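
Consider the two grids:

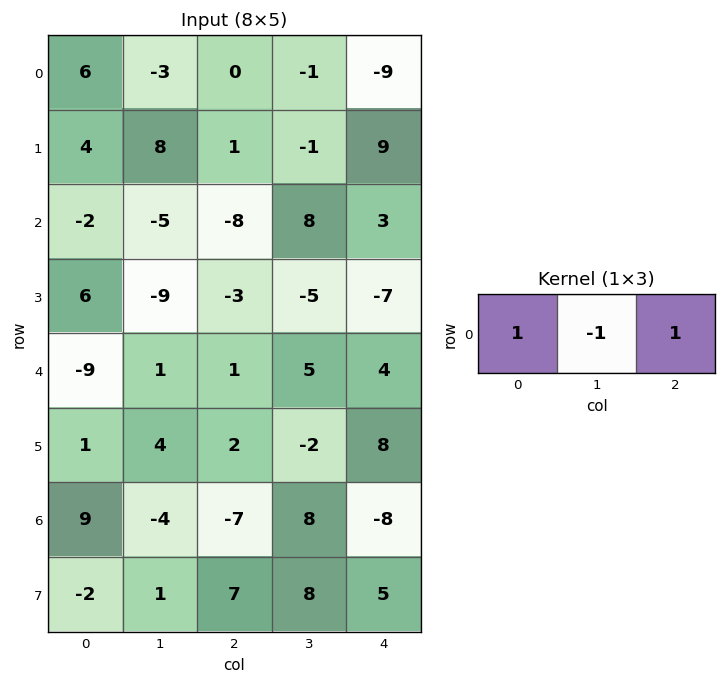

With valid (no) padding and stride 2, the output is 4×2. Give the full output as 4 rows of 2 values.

9 -8
-5 -13
-9 0
6 -23

Output[0,0]: The receptive field on the input at this output position is [6 -3 0]. Elementwise product with the kernel and sum: 6·1 + -3·-1 + 0·1.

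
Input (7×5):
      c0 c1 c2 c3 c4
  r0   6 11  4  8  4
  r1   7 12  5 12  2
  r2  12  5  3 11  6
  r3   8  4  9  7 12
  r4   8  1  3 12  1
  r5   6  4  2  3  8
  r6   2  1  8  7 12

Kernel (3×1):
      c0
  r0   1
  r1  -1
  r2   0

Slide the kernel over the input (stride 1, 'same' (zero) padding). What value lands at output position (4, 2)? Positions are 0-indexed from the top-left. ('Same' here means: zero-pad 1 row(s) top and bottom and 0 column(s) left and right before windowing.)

6

The receptive field on the zero-padded input at this output position is [9 / 3 / 2]. Elementwise product with the kernel and sum: 9·1 + 3·-1.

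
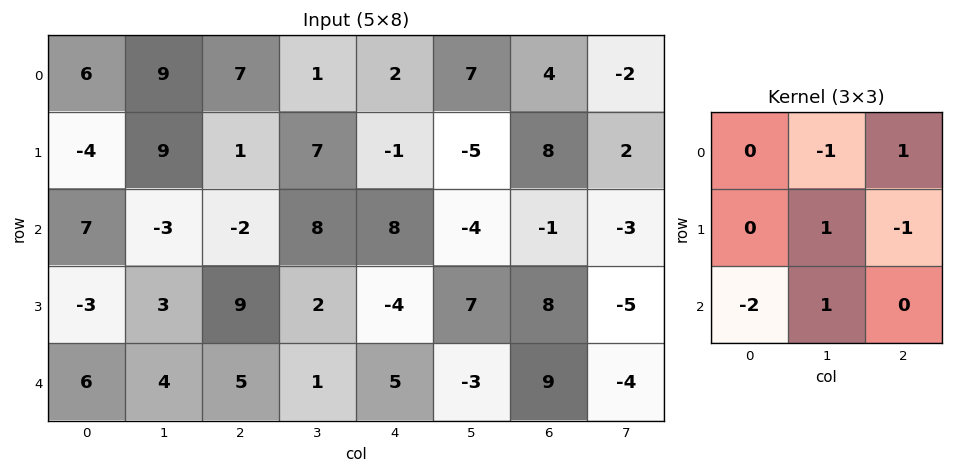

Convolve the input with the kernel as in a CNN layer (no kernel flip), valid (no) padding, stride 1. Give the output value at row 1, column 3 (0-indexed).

The receptive field on the input at this output position is [7 -1 -5 / 8 8 -4 / 2 -4 7]. Elementwise product with the kernel and sum: -1·-1 + -5·1 + 8·1 + -4·-1 + 2·-2 + -4·1.

0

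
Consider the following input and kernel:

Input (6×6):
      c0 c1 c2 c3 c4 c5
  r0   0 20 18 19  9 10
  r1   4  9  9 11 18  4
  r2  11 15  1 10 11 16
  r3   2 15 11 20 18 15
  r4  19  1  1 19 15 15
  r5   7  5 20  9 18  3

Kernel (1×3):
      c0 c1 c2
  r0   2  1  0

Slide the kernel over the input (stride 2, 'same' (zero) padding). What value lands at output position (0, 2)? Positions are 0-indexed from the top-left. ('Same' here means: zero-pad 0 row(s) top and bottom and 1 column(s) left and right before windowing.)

47

The receptive field on the zero-padded input at this output position is [19 9 10]. Elementwise product with the kernel and sum: 19·2 + 9·1.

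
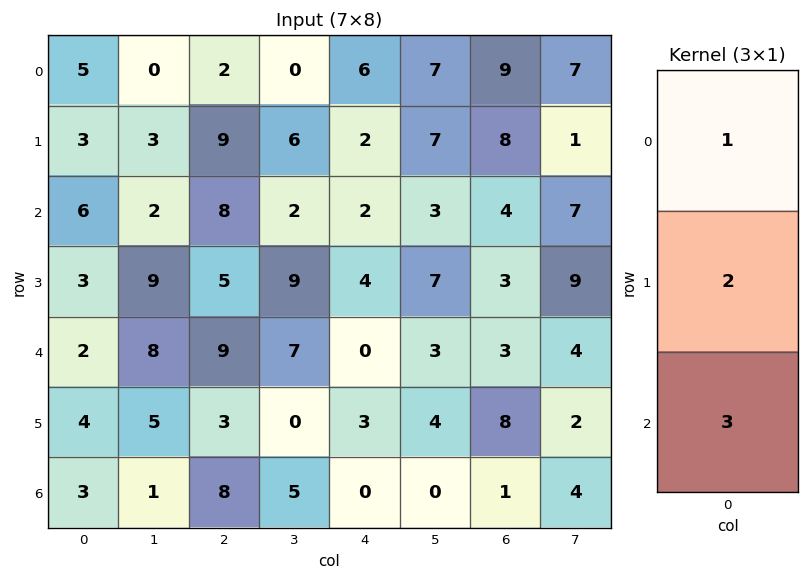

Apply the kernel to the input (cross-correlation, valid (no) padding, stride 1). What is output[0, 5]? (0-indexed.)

30

The receptive field on the input at this output position is [7 / 7 / 3]. Elementwise product with the kernel and sum: 7·1 + 7·2 + 3·3.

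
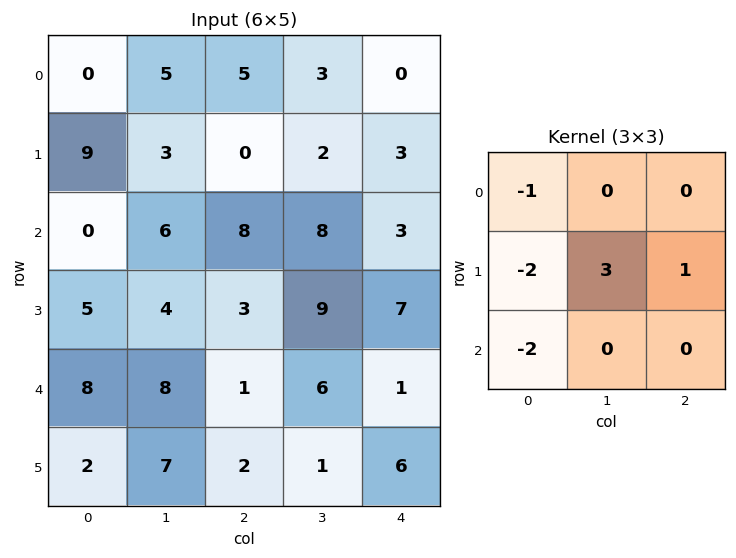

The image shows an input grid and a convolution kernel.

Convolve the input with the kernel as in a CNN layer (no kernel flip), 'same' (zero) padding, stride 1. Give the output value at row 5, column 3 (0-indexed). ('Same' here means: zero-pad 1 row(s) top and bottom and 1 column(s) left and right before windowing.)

The receptive field on the zero-padded input at this output position is [1 6 1 / 2 1 6 / 0 0 0]. Elementwise product with the kernel and sum: 1·-1 + 2·-2 + 1·3 + 6·1 + 0·-2.

4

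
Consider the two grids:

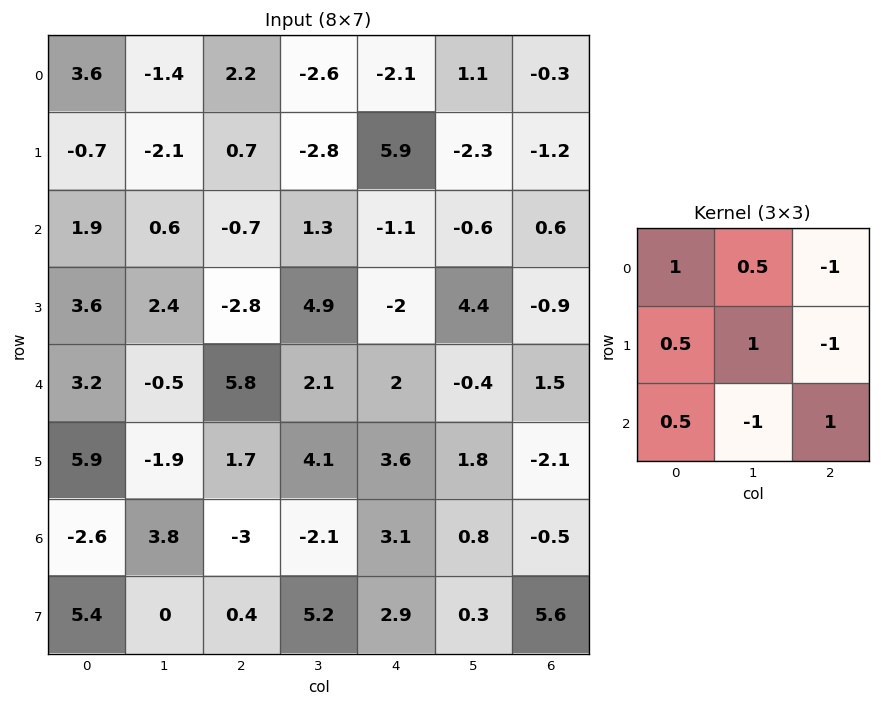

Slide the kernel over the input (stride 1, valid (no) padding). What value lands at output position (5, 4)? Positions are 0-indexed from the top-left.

16.2

The receptive field on the input at this output position is [3.6 1.8 -2.1 / 3.1 0.8 -0.5 / 2.9 0.3 5.6]. Elementwise product with the kernel and sum: 3.6·1 + 1.8·0.5 + -2.1·-1 + 3.1·0.5 + 0.8·1 + -0.5·-1 + 2.9·0.5 + 0.3·-1 + 5.6·1.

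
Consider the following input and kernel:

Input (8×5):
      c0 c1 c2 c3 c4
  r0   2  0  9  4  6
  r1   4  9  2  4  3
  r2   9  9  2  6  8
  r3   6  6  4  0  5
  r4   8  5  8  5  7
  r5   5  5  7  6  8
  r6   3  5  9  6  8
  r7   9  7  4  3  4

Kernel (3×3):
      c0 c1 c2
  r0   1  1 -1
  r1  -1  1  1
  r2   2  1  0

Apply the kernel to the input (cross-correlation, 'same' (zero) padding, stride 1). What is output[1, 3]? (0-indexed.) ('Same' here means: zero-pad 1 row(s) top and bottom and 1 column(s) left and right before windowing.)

22

The receptive field on the zero-padded input at this output position is [9 4 6 / 2 4 3 / 2 6 8]. Elementwise product with the kernel and sum: 9·1 + 4·1 + 6·-1 + 2·-1 + 4·1 + 3·1 + 2·2 + 6·1.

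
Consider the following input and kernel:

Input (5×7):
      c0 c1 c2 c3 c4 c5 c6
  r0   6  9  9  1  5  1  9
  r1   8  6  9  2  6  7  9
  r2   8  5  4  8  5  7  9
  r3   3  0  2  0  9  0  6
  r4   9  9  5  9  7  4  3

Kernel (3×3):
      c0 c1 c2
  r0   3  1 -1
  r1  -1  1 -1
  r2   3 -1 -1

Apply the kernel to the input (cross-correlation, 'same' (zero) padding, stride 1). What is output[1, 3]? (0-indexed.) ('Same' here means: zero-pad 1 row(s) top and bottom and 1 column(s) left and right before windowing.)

9

The receptive field on the zero-padded input at this output position is [9 1 5 / 9 2 6 / 4 8 5]. Elementwise product with the kernel and sum: 9·3 + 1·1 + 5·-1 + 9·-1 + 2·1 + 6·-1 + 4·3 + 8·-1 + 5·-1.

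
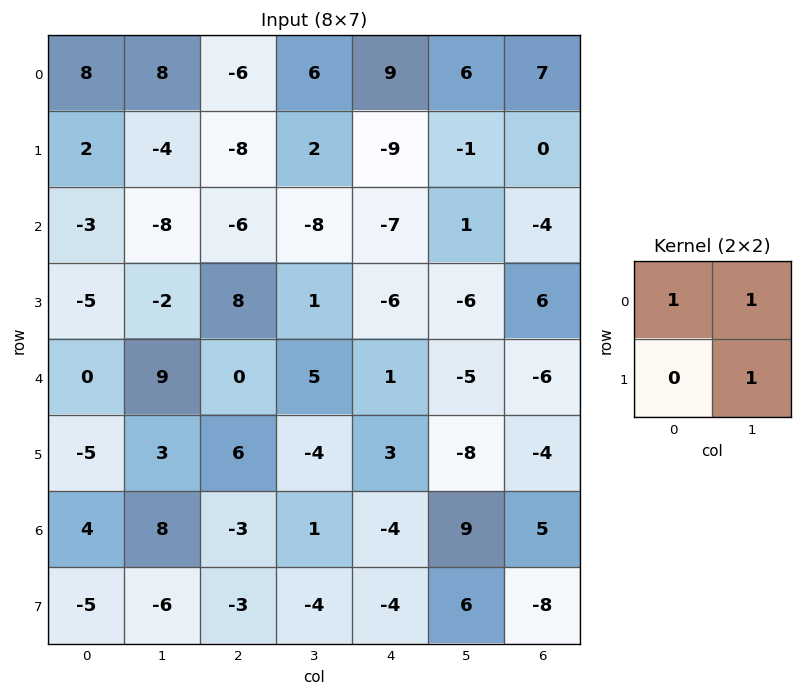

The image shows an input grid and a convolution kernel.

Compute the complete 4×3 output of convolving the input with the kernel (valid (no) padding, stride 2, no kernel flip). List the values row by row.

Output[0,0]: The receptive field on the input at this output position is [8 8 / 2 -4]. Elementwise product with the kernel and sum: 8·1 + 8·1 + -4·1.
Output[0,1]: The receptive field on the input at this output position is [-6 6 / -8 2]. Elementwise product with the kernel and sum: -6·1 + 6·1 + 2·1.

12 2 14
-13 -13 -12
12 1 -12
6 -6 11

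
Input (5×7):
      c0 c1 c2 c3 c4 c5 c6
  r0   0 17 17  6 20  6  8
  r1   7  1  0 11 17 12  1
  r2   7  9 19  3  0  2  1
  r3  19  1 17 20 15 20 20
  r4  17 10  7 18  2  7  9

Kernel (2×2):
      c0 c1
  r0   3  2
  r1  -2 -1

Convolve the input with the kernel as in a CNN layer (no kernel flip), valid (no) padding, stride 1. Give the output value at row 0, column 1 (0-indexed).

83

The receptive field on the input at this output position is [17 17 / 1 0]. Elementwise product with the kernel and sum: 17·3 + 17·2 + 1·-2 + 0·-1.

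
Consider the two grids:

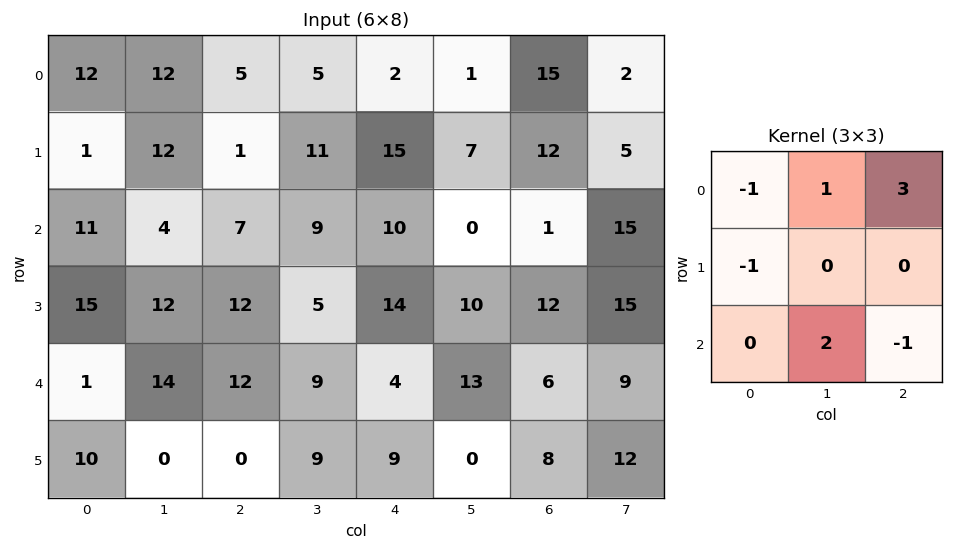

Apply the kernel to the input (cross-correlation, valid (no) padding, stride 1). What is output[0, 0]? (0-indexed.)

The receptive field on the input at this output position is [12 12 5 / 1 12 1 / 11 4 7]. Elementwise product with the kernel and sum: 12·-1 + 12·1 + 5·3 + 1·-1 + 4·2 + 7·-1.

15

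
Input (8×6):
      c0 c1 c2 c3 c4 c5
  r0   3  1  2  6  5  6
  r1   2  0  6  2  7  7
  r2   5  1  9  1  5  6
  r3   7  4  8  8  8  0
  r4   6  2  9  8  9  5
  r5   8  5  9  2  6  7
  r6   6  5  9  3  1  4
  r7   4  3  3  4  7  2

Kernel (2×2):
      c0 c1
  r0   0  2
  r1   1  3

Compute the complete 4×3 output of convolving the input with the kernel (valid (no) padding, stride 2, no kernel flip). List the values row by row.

4 24 40
21 34 20
27 31 37
23 21 21

Output[0,0]: The receptive field on the input at this output position is [3 1 / 2 0]. Elementwise product with the kernel and sum: 1·2 + 2·1 + 0·3.
Output[0,1]: The receptive field on the input at this output position is [2 6 / 6 2]. Elementwise product with the kernel and sum: 6·2 + 6·1 + 2·3.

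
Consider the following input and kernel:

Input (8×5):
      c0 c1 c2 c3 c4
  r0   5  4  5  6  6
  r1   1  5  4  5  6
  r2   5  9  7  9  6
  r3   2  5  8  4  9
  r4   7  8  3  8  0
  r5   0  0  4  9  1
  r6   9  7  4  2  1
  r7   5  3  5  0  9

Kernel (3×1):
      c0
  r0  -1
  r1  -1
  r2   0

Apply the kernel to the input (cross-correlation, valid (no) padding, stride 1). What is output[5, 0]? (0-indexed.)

The receptive field on the input at this output position is [0 / 9 / 5]. Elementwise product with the kernel and sum: 0·-1 + 9·-1.

-9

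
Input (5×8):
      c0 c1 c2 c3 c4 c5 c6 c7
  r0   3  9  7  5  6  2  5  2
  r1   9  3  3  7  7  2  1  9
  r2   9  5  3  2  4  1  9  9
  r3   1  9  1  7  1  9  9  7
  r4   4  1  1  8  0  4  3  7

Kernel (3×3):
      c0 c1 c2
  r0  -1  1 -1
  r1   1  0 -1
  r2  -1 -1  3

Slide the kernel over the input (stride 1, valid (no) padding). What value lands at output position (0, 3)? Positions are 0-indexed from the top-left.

The receptive field on the input at this output position is [5 6 2 / 7 7 2 / 2 4 1]. Elementwise product with the kernel and sum: 5·-1 + 6·1 + 2·-1 + 7·1 + 2·-1 + 2·-1 + 4·-1 + 1·3.

1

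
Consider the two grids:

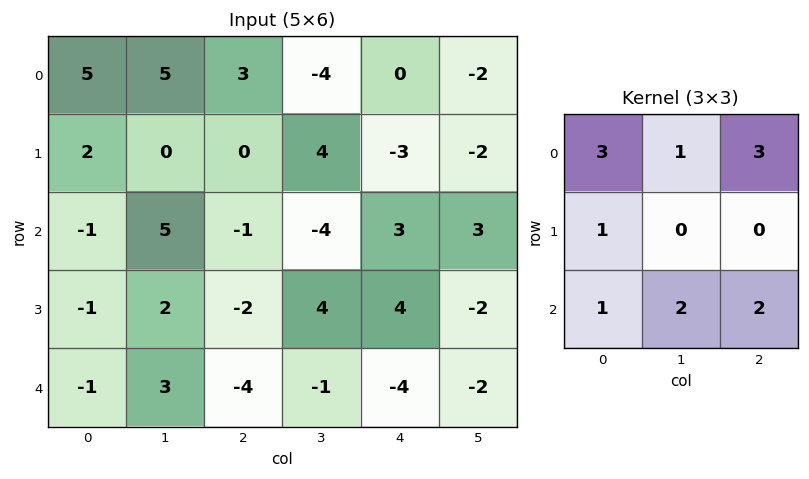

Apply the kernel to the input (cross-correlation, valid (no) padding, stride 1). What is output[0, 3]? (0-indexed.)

The receptive field on the input at this output position is [-4 0 -2 / 4 -3 -2 / -4 3 3]. Elementwise product with the kernel and sum: -4·3 + 0·1 + -2·3 + 4·1 + -4·1 + 3·2 + 3·2.

-6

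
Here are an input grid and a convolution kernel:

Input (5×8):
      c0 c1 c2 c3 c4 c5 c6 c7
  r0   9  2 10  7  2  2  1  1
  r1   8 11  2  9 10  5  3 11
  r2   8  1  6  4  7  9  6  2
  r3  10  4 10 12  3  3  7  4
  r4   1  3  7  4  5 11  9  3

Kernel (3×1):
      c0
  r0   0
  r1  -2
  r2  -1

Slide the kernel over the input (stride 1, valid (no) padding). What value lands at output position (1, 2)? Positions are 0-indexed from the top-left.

-22

The receptive field on the input at this output position is [2 / 6 / 10]. Elementwise product with the kernel and sum: 6·-2 + 10·-1.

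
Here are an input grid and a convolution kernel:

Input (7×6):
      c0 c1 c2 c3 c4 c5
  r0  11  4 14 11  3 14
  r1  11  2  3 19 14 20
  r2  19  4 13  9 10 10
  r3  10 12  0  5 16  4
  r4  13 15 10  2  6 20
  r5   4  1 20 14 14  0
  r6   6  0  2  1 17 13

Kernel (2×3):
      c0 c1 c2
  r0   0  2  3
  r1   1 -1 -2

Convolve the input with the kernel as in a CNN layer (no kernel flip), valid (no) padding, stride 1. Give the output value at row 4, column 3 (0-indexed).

72

The receptive field on the input at this output position is [2 6 20 / 14 14 0]. Elementwise product with the kernel and sum: 6·2 + 20·3 + 14·1 + 14·-1 + 0·-2.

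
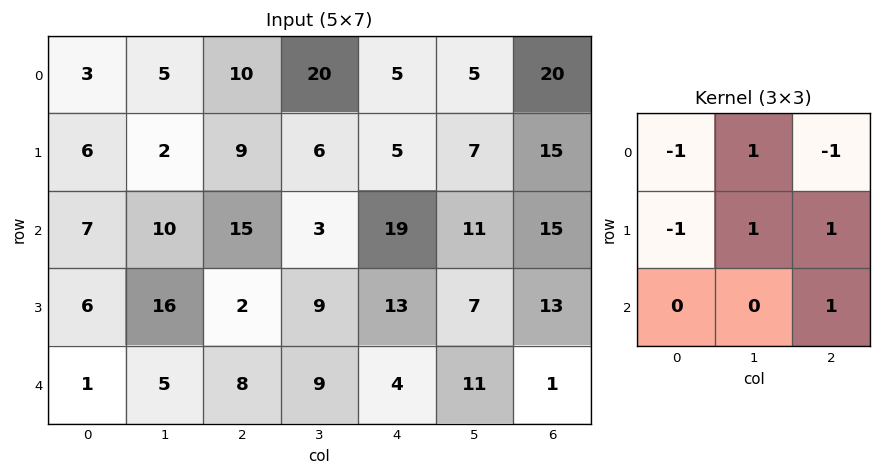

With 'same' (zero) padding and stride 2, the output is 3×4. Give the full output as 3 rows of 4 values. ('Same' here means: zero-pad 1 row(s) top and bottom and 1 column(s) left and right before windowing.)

10 31 -3 15
37 18 26 12
-4 -11 3 -4

Output[0,0]: The receptive field on the zero-padded input at this output position is [0 0 0 / 0 3 5 / 0 6 2]. Elementwise product with the kernel and sum: 0·-1 + 0·1 + 0·-1 + 0·-1 + 3·1 + 5·1 + 2·1.
Output[0,1]: The receptive field on the zero-padded input at this output position is [0 0 0 / 5 10 20 / 2 9 6]. Elementwise product with the kernel and sum: 0·-1 + 0·1 + 0·-1 + 5·-1 + 10·1 + 20·1 + 6·1.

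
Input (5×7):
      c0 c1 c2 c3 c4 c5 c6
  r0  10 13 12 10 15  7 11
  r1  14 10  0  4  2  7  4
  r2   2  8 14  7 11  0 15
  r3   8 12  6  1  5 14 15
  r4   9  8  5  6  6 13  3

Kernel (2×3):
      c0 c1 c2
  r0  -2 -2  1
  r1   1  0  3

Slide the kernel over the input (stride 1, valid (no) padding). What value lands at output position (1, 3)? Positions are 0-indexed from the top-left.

The receptive field on the input at this output position is [4 2 7 / 7 11 0]. Elementwise product with the kernel and sum: 4·-2 + 2·-2 + 7·1 + 7·1 + 0·3.

2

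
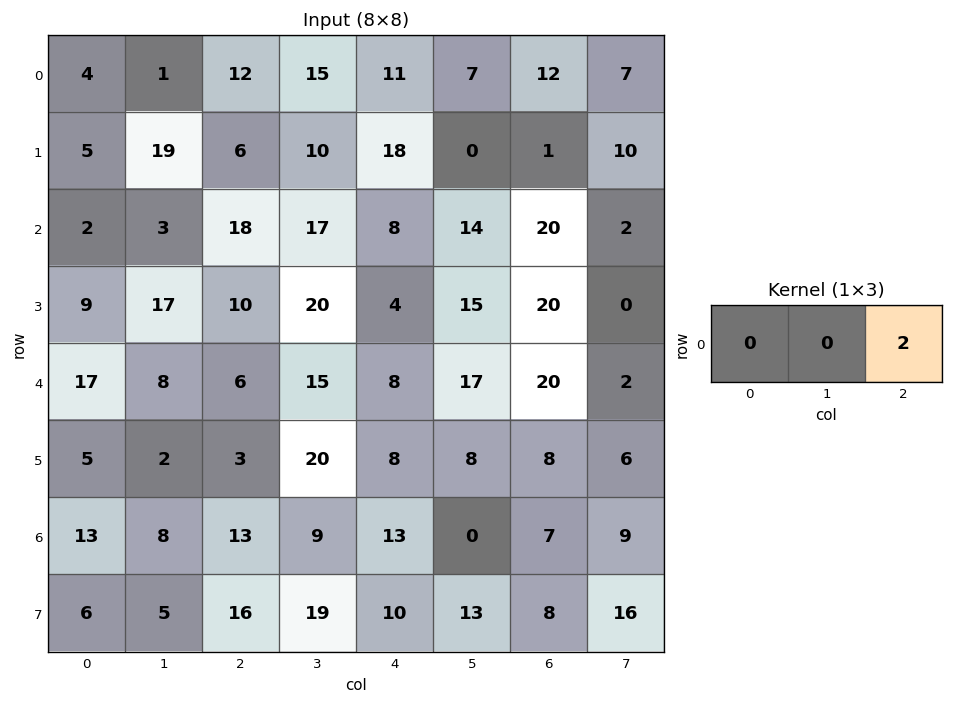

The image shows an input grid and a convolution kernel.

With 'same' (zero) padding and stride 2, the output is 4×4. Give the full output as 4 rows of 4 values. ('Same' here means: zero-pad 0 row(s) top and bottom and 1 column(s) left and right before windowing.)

Output[0,0]: The receptive field on the zero-padded input at this output position is [0 4 1]. Elementwise product with the kernel and sum: 1·2.

2 30 14 14
6 34 28 4
16 30 34 4
16 18 0 18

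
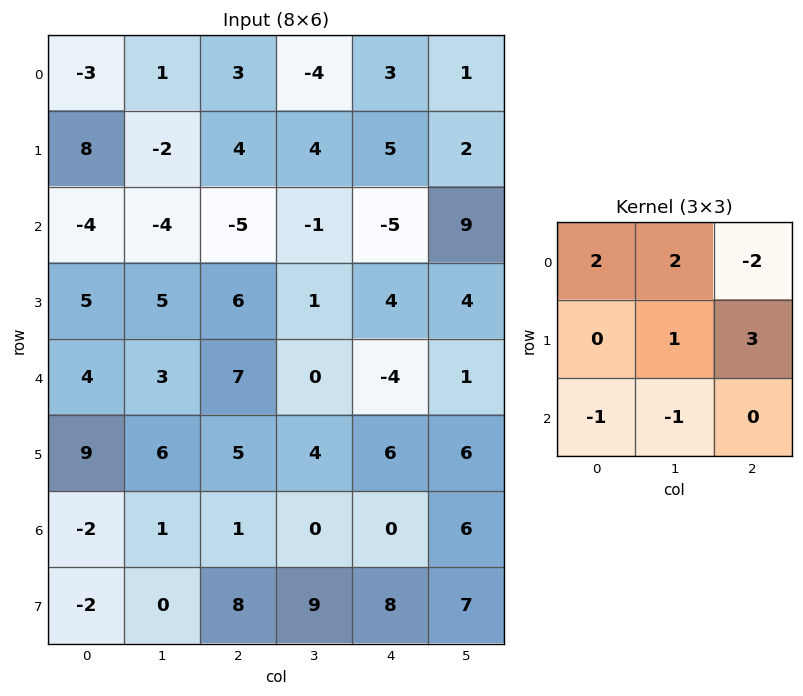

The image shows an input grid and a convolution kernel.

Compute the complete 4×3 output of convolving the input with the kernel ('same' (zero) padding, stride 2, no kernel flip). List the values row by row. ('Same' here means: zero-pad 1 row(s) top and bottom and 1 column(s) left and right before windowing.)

-8 -11 -3
-1 -23 31
4 16 -9
9 7 9

Output[0,0]: The receptive field on the zero-padded input at this output position is [0 0 0 / 0 -3 1 / 0 8 -2]. Elementwise product with the kernel and sum: 0·2 + 0·2 + 0·-2 + -3·1 + 1·3 + 0·-1 + 8·-1.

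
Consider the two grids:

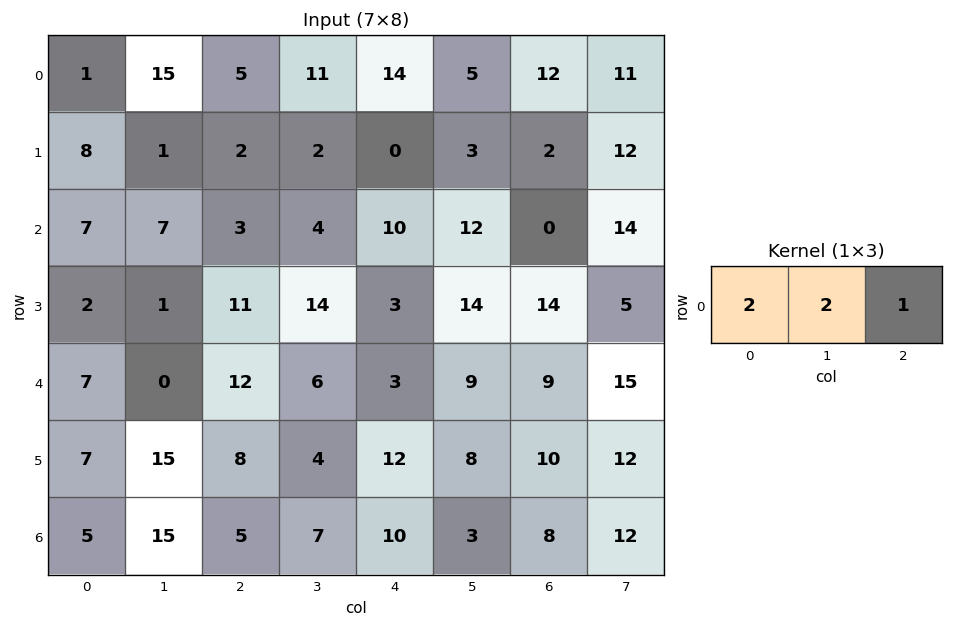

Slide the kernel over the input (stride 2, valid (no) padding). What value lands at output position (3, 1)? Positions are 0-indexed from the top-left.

34

The receptive field on the input at this output position is [5 7 10]. Elementwise product with the kernel and sum: 5·2 + 7·2 + 10·1.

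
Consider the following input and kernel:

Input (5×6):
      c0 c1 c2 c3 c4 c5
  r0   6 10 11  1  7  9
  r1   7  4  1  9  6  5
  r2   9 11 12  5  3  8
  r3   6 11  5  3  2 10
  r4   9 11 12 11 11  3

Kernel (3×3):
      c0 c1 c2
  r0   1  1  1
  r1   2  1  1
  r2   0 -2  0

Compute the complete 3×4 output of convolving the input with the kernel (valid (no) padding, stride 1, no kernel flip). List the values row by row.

24 16 26 40
31 43 42 37
38 34 13 12

Output[0,0]: The receptive field on the input at this output position is [6 10 11 / 7 4 1 / 9 11 12]. Elementwise product with the kernel and sum: 6·1 + 10·1 + 11·1 + 7·2 + 4·1 + 1·1 + 11·-2.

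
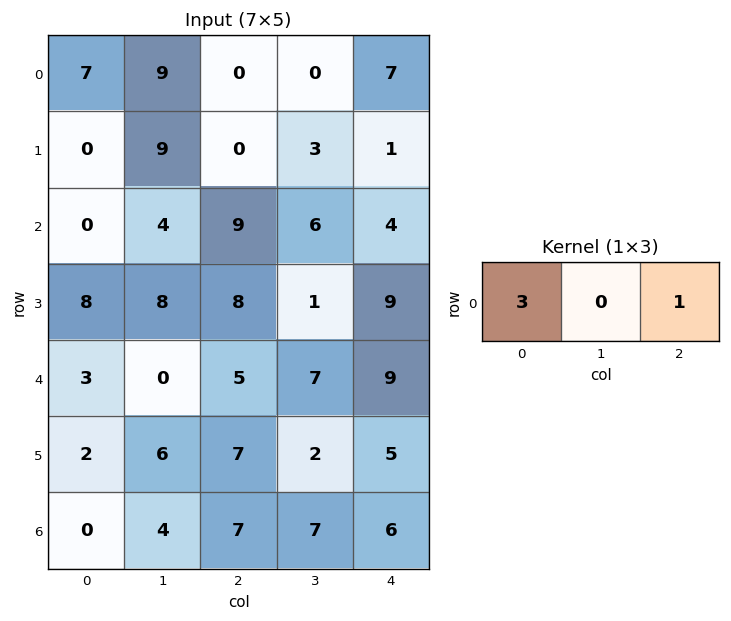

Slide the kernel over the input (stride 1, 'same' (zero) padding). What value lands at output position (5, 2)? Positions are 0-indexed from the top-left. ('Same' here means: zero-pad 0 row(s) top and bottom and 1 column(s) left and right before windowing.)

20

The receptive field on the zero-padded input at this output position is [6 7 2]. Elementwise product with the kernel and sum: 6·3 + 2·1.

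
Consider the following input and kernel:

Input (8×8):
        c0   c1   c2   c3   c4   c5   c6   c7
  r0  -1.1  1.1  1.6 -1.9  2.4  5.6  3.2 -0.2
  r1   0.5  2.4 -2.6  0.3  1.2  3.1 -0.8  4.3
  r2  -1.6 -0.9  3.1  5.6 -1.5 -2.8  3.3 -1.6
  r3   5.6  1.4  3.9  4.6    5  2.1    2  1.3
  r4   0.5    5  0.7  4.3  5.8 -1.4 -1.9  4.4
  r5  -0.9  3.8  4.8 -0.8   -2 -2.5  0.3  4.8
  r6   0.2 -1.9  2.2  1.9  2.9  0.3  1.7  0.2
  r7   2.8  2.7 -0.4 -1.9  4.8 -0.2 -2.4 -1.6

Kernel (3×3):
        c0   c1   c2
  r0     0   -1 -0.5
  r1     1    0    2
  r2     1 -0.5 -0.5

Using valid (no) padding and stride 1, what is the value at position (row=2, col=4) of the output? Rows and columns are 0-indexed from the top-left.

17.6

The receptive field on the input at this output position is [-1.5 -2.8 3.3 / 5 2.1 2 / 5.8 -1.4 -1.9]. Elementwise product with the kernel and sum: -2.8·-1 + 3.3·-0.5 + 5·1 + 2·2 + 5.8·1 + -1.4·-0.5 + -1.9·-0.5.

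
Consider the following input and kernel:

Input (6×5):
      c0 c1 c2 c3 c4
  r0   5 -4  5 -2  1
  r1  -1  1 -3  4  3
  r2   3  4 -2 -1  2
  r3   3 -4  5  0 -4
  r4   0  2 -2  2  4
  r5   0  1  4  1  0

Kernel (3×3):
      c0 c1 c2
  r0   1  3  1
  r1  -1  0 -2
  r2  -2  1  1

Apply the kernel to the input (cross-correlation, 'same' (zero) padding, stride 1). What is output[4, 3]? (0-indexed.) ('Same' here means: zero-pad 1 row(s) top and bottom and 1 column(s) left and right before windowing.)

-12

The receptive field on the zero-padded input at this output position is [5 0 -4 / -2 2 4 / 4 1 0]. Elementwise product with the kernel and sum: 5·1 + 0·3 + -4·1 + -2·-1 + 4·-2 + 4·-2 + 1·1 + 0·1.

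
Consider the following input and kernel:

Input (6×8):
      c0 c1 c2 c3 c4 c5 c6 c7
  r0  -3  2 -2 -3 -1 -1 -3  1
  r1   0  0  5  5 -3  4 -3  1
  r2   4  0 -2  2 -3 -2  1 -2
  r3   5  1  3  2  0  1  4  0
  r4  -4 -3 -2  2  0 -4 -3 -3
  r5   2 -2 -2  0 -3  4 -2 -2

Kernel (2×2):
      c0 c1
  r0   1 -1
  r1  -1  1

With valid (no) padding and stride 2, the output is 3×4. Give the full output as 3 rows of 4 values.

Output[0,0]: The receptive field on the input at this output position is [-3 2 / 0 0]. Elementwise product with the kernel and sum: -3·1 + 2·-1 + 0·-1 + 0·1.

-5 1 7 0
0 -5 0 -1
-5 -2 11 0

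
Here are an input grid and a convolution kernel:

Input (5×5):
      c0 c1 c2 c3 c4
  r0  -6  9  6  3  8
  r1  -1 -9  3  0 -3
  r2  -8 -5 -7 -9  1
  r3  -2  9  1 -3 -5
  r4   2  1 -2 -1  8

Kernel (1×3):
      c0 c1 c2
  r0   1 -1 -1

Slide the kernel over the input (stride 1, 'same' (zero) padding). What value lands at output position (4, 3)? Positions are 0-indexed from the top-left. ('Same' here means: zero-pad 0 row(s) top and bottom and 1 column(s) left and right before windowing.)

-9

The receptive field on the zero-padded input at this output position is [-2 -1 8]. Elementwise product with the kernel and sum: -2·1 + -1·-1 + 8·-1.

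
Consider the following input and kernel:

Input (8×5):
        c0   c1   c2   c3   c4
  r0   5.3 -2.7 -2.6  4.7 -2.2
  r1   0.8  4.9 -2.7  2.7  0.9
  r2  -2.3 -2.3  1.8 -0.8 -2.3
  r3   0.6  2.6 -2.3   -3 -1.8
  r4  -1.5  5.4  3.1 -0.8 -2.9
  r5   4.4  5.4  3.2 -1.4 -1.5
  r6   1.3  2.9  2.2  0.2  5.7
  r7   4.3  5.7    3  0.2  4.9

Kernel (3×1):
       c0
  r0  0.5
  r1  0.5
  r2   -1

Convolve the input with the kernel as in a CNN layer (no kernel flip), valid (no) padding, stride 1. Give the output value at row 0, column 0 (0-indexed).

The receptive field on the input at this output position is [5.3 / 0.8 / -2.3]. Elementwise product with the kernel and sum: 5.3·0.5 + 0.8·0.5 + -2.3·-1.

5.35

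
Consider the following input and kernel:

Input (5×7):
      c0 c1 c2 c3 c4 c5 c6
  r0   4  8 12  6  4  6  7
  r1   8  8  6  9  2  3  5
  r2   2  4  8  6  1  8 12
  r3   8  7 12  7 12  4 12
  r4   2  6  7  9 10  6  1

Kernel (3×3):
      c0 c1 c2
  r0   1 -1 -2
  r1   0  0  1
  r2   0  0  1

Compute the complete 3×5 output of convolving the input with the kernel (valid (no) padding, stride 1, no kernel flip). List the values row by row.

-14 -1 1 1 1
8 -3 6 13 13
1 0 22 -1 -18

Output[0,0]: The receptive field on the input at this output position is [4 8 12 / 8 8 6 / 2 4 8]. Elementwise product with the kernel and sum: 4·1 + 8·-1 + 12·-2 + 6·1 + 8·1.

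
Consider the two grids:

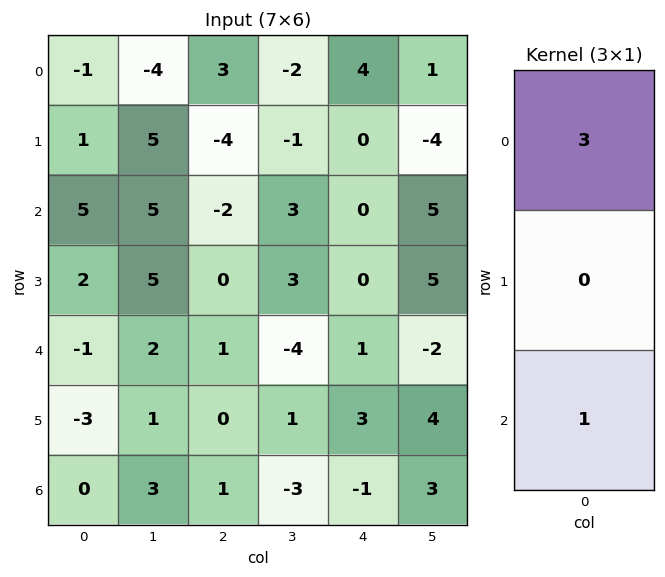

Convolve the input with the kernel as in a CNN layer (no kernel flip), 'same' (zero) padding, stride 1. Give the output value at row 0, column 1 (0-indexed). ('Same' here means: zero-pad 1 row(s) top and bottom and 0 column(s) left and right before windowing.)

5

The receptive field on the zero-padded input at this output position is [0 / -4 / 5]. Elementwise product with the kernel and sum: 0·3 + 5·1.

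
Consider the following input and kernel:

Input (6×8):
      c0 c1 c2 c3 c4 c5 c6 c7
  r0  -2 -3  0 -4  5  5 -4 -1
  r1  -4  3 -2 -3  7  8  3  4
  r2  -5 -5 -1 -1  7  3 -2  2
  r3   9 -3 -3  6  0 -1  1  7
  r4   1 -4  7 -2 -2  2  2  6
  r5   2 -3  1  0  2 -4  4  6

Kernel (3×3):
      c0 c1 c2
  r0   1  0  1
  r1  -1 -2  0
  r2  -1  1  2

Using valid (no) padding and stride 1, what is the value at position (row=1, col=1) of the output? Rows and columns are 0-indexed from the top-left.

The receptive field on the input at this output position is [3 -2 -3 / -5 -1 -1 / -3 -3 6]. Elementwise product with the kernel and sum: 3·1 + -3·1 + -5·-1 + -1·-2 + -3·-1 + -3·1 + 6·2.

19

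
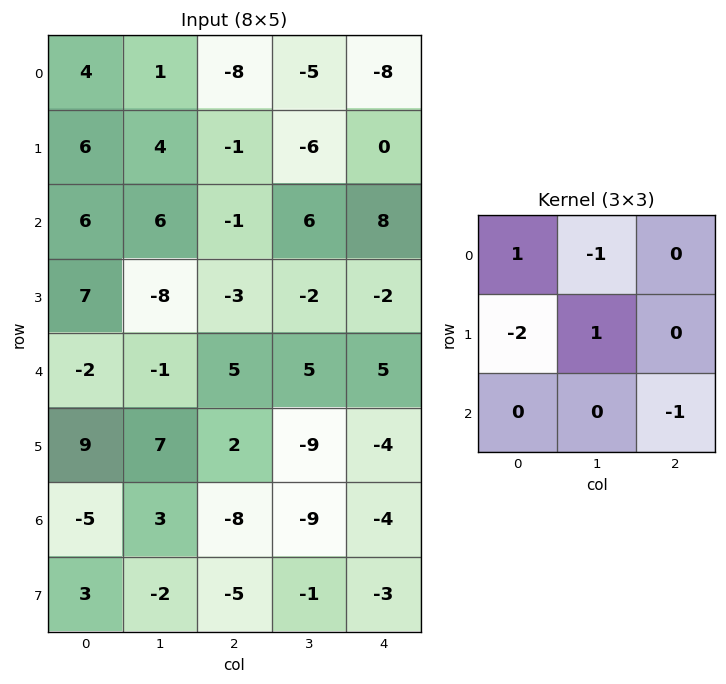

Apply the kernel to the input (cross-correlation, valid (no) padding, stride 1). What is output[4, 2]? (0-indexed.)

-9

The receptive field on the input at this output position is [5 5 5 / 2 -9 -4 / -8 -9 -4]. Elementwise product with the kernel and sum: 5·1 + 5·-1 + 2·-2 + -9·1 + -4·-1.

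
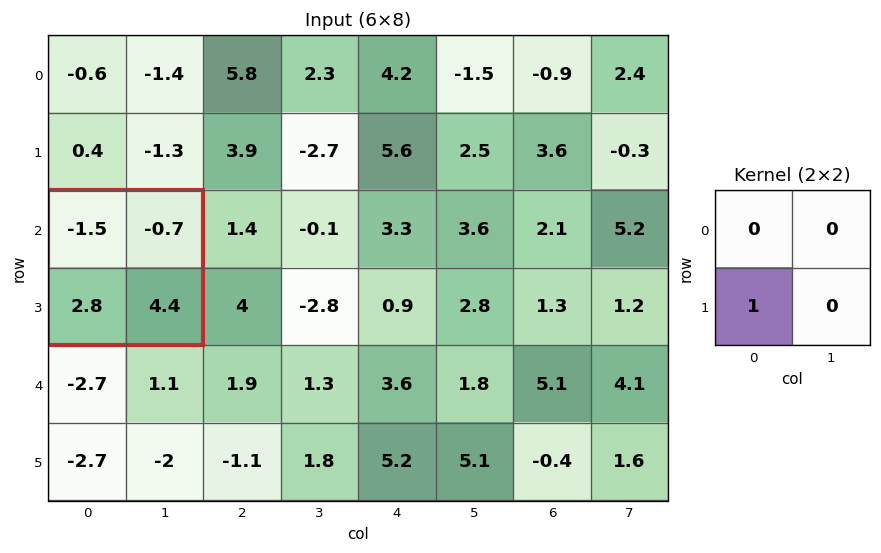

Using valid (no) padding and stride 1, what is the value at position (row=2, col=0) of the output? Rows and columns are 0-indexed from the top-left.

The receptive field on the input at this output position is [-1.5 -0.7 / 2.8 4.4]. Elementwise product with the kernel and sum: 2.8·1.

2.8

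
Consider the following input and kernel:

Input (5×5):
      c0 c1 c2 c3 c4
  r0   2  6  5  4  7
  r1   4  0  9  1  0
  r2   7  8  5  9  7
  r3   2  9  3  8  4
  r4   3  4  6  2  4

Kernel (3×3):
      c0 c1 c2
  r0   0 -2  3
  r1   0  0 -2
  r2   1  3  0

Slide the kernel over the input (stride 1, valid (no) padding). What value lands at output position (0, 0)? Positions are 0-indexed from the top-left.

The receptive field on the input at this output position is [2 6 5 / 4 0 9 / 7 8 5]. Elementwise product with the kernel and sum: 6·-2 + 5·3 + 9·-2 + 7·1 + 8·3.

16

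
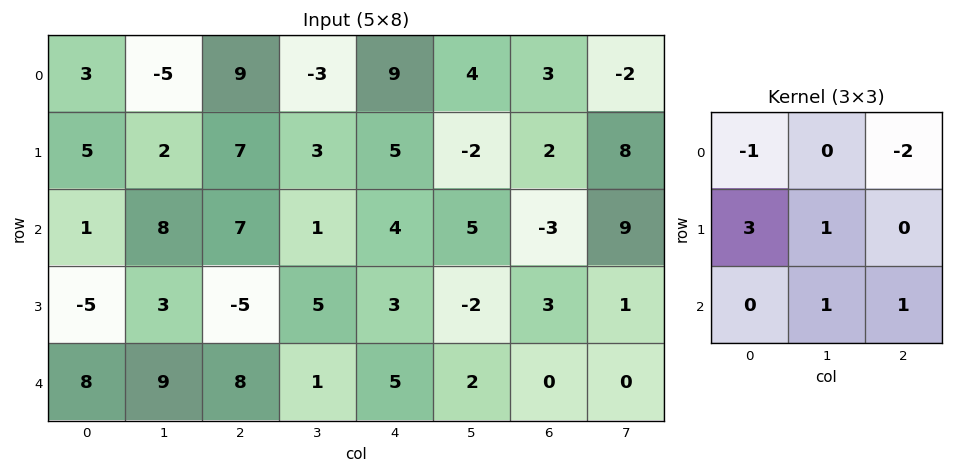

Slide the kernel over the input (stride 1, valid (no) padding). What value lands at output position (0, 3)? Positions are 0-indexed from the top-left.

18

The receptive field on the input at this output position is [-3 9 4 / 3 5 -2 / 1 4 5]. Elementwise product with the kernel and sum: -3·-1 + 4·-2 + 3·3 + 5·1 + 4·1 + 5·1.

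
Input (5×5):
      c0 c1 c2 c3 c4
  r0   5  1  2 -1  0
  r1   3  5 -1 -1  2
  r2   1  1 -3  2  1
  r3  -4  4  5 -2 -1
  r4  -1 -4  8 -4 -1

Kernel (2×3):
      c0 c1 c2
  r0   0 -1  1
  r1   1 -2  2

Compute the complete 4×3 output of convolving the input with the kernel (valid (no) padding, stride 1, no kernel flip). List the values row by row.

Output[0,0]: The receptive field on the input at this output position is [5 1 2 / 3 5 -1]. Elementwise product with the kernel and sum: 1·-1 + 2·1 + 3·1 + 5·-2 + -1·2.
Output[0,1]: The receptive field on the input at this output position is [1 2 -1 / 5 -1 -1]. Elementwise product with the kernel and sum: 2·-1 + -1·1 + 5·1 + -1·-2 + -1·2.

-8 2 6
-13 11 -2
-6 -5 6
24 -35 15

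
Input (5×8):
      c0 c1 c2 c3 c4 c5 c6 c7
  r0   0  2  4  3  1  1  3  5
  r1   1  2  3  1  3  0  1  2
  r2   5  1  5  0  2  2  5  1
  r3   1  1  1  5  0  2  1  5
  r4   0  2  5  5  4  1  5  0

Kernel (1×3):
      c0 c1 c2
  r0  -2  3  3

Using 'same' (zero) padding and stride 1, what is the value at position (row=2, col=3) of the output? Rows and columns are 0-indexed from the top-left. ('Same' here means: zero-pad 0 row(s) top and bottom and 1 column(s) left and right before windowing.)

-4

The receptive field on the zero-padded input at this output position is [5 0 2]. Elementwise product with the kernel and sum: 5·-2 + 0·3 + 2·3.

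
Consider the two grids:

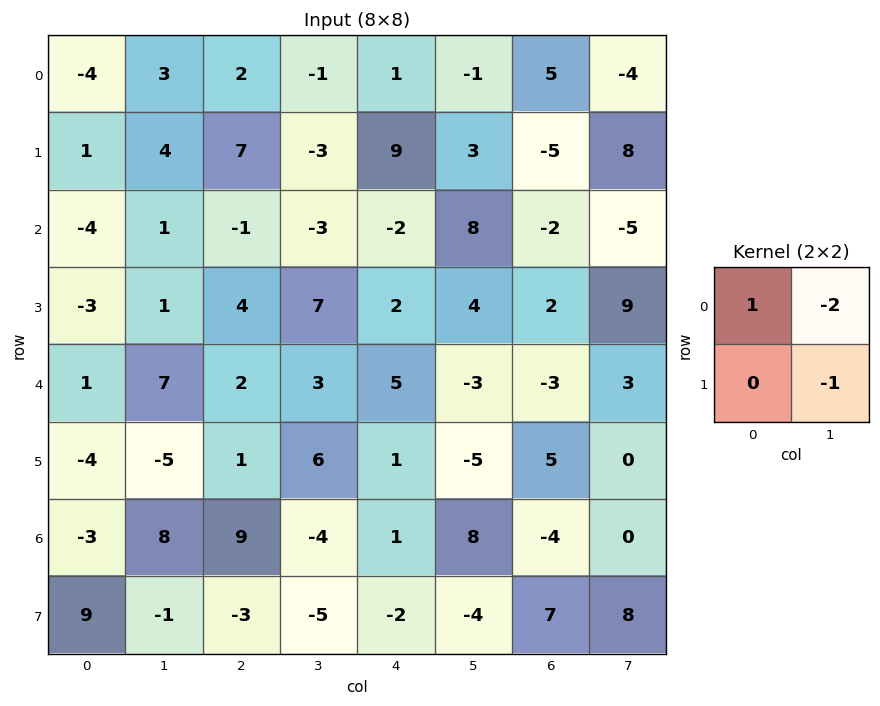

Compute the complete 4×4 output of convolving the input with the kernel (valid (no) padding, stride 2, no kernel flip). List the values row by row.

-14 7 0 5
-7 -2 -22 -1
-8 -10 16 -9
-18 22 -11 -12

Output[0,0]: The receptive field on the input at this output position is [-4 3 / 1 4]. Elementwise product with the kernel and sum: -4·1 + 3·-2 + 4·-1.
Output[0,1]: The receptive field on the input at this output position is [2 -1 / 7 -3]. Elementwise product with the kernel and sum: 2·1 + -1·-2 + -3·-1.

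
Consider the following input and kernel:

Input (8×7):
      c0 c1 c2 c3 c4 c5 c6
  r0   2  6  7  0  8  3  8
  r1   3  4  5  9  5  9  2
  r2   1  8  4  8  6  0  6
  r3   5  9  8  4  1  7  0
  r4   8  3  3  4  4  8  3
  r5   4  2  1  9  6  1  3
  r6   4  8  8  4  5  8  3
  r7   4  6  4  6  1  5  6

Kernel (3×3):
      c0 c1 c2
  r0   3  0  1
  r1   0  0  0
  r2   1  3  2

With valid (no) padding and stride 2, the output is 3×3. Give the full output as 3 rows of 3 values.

Output[0,0]: The receptive field on the input at this output position is [2 6 7 / 3 4 5 / 1 8 4]. Elementwise product with the kernel and sum: 2·3 + 7·1 + 1·1 + 8·3 + 4·2.
Output[0,1]: The receptive field on the input at this output position is [7 0 8 / 5 9 5 / 4 8 6]. Elementwise product with the kernel and sum: 7·3 + 8·1 + 4·1 + 8·3 + 6·2.

46 69 50
30 41 58
71 43 50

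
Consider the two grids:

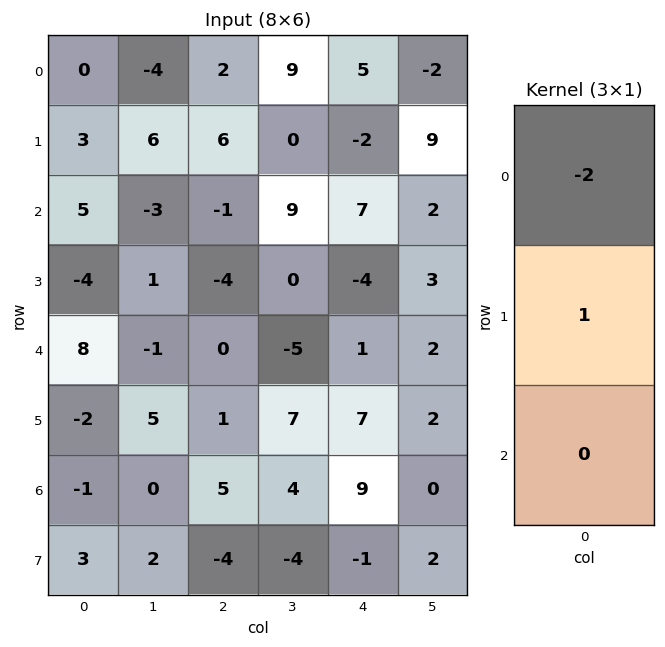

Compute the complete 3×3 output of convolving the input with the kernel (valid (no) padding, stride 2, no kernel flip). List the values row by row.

3 2 -12
-14 -2 -18
-18 1 5

Output[0,0]: The receptive field on the input at this output position is [0 / 3 / 5]. Elementwise product with the kernel and sum: 0·-2 + 3·1.
Output[0,1]: The receptive field on the input at this output position is [2 / 6 / -1]. Elementwise product with the kernel and sum: 2·-2 + 6·1.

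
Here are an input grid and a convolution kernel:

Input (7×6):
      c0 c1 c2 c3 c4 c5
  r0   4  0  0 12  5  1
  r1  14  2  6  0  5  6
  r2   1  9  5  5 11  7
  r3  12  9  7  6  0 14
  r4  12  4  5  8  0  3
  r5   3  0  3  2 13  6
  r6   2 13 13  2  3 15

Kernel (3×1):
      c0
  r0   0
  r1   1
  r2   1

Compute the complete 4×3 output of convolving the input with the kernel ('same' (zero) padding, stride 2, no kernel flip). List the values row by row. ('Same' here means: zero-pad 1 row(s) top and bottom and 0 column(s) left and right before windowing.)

Output[0,0]: The receptive field on the zero-padded input at this output position is [0 / 4 / 14]. Elementwise product with the kernel and sum: 4·1 + 14·1.
Output[0,1]: The receptive field on the zero-padded input at this output position is [0 / 0 / 6]. Elementwise product with the kernel and sum: 0·1 + 6·1.

18 6 10
13 12 11
15 8 13
2 13 3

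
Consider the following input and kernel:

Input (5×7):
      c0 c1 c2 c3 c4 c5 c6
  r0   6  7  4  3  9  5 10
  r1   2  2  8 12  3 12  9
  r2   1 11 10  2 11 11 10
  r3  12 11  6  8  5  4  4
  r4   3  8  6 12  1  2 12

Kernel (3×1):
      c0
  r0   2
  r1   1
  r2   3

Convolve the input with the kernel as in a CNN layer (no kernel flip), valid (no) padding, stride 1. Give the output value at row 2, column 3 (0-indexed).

The receptive field on the input at this output position is [2 / 8 / 12]. Elementwise product with the kernel and sum: 2·2 + 8·1 + 12·3.

48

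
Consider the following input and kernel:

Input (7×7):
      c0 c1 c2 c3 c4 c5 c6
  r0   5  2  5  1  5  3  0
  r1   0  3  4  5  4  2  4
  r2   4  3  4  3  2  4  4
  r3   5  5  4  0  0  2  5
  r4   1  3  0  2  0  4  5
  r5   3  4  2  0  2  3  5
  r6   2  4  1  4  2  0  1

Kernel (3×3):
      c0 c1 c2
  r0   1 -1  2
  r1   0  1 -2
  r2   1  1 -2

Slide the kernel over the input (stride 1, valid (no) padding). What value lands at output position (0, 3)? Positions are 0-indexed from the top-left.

The receptive field on the input at this output position is [1 5 3 / 5 4 2 / 3 2 4]. Elementwise product with the kernel and sum: 1·1 + 5·-1 + 3·2 + 4·1 + 2·-2 + 3·1 + 2·1 + 4·-2.

-1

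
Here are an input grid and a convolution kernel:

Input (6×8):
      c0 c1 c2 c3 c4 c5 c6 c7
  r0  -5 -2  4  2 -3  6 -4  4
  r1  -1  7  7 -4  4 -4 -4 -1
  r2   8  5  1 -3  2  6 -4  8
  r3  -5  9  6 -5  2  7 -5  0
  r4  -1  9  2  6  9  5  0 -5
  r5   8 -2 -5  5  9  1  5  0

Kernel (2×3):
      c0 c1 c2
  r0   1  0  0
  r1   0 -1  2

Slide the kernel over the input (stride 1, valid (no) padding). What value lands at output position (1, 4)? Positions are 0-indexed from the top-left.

The receptive field on the input at this output position is [4 -4 -4 / 2 6 -4]. Elementwise product with the kernel and sum: 4·1 + 6·-1 + -4·2.

-10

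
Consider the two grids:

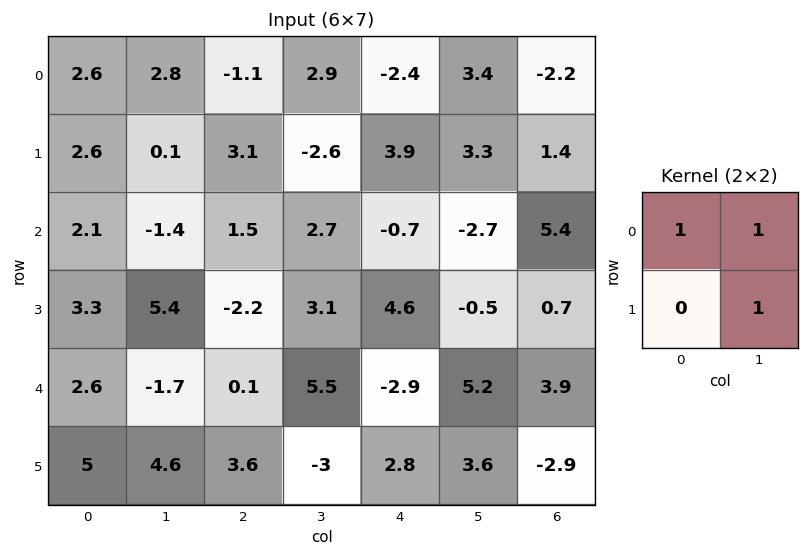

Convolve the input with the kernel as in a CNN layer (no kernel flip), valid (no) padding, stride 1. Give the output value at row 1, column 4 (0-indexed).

The receptive field on the input at this output position is [3.9 3.3 / -0.7 -2.7]. Elementwise product with the kernel and sum: 3.9·1 + 3.3·1 + -2.7·1.

4.5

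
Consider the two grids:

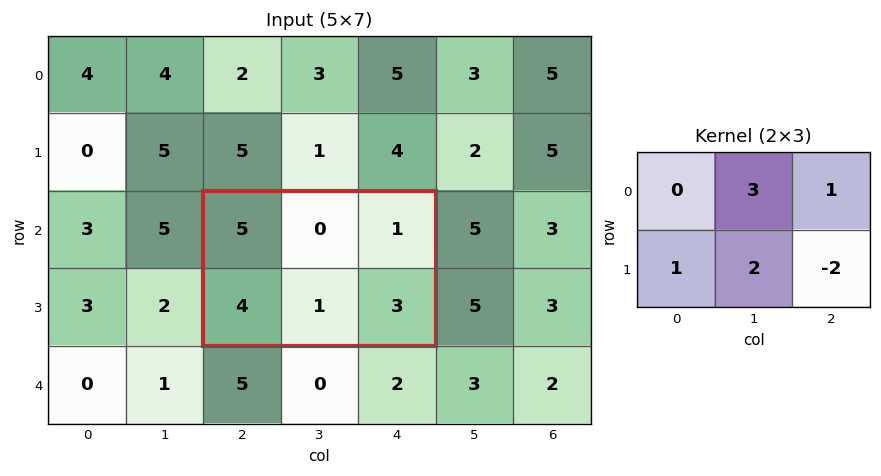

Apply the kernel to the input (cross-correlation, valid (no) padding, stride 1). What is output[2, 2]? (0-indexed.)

The receptive field on the input at this output position is [5 0 1 / 4 1 3]. Elementwise product with the kernel and sum: 0·3 + 1·1 + 4·1 + 1·2 + 3·-2.

1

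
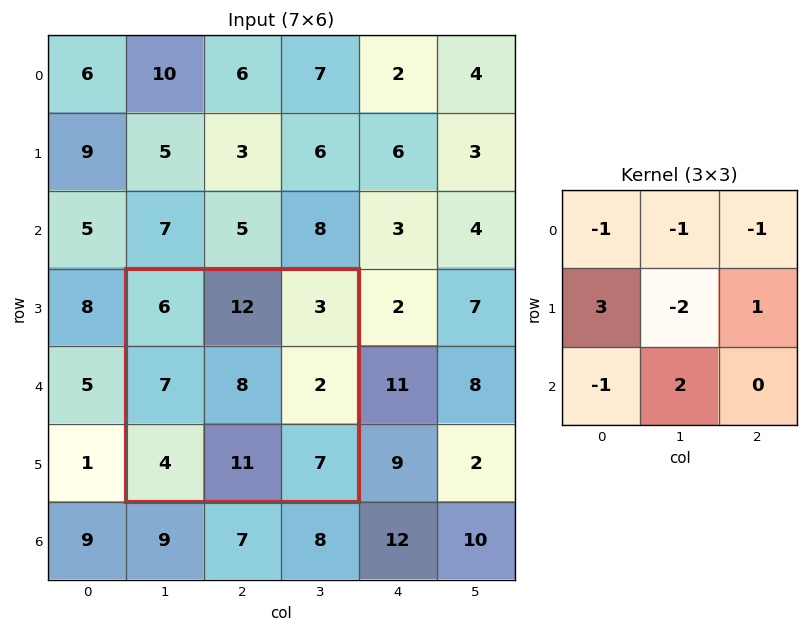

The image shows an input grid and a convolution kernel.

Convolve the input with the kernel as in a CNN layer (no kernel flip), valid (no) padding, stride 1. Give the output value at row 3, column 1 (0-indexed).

4

The receptive field on the input at this output position is [6 12 3 / 7 8 2 / 4 11 7]. Elementwise product with the kernel and sum: 6·-1 + 12·-1 + 3·-1 + 7·3 + 8·-2 + 2·1 + 4·-1 + 11·2.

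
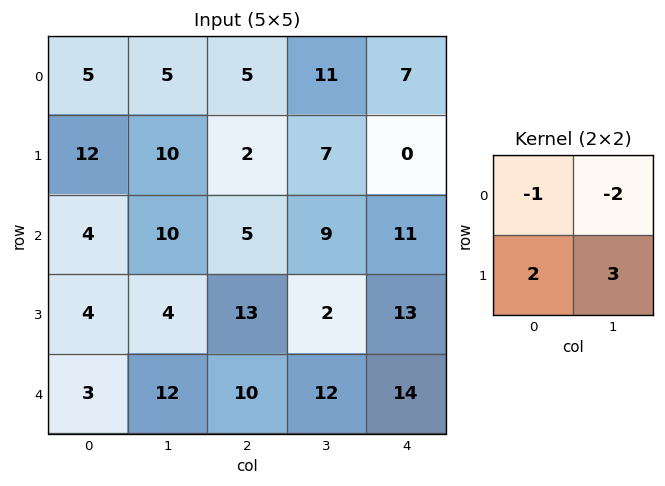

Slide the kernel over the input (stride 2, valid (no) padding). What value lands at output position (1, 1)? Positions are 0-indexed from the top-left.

9

The receptive field on the input at this output position is [5 9 / 13 2]. Elementwise product with the kernel and sum: 5·-1 + 9·-2 + 13·2 + 2·3.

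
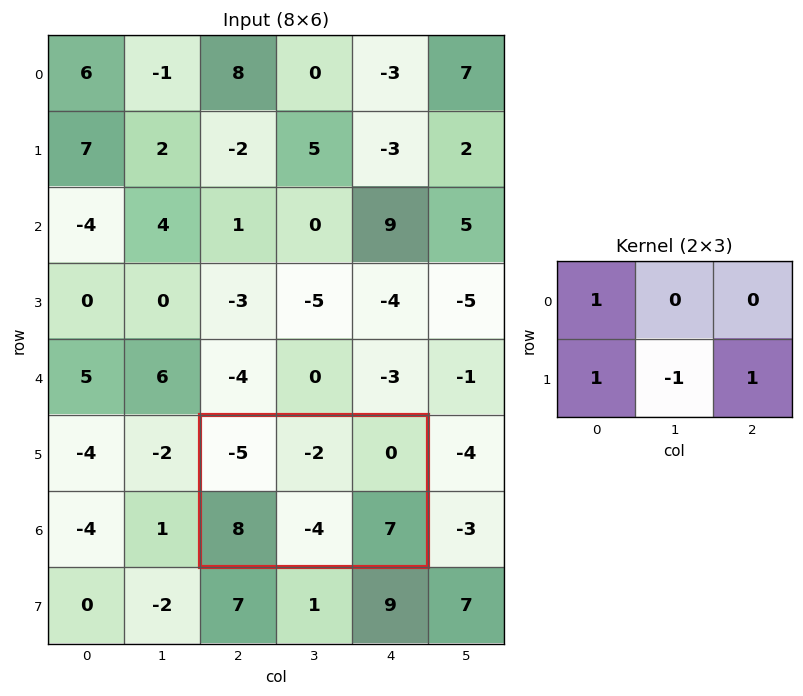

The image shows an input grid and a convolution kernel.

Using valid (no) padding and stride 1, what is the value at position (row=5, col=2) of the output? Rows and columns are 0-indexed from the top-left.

14

The receptive field on the input at this output position is [-5 -2 0 / 8 -4 7]. Elementwise product with the kernel and sum: -5·1 + 8·1 + -4·-1 + 7·1.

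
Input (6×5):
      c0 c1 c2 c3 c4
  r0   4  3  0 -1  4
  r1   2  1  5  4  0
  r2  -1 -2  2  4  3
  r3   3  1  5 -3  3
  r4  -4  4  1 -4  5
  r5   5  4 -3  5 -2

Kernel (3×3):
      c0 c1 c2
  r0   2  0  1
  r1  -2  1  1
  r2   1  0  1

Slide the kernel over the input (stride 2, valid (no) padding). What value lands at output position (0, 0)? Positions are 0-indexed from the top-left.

The receptive field on the input at this output position is [4 3 0 / 2 1 5 / -1 -2 2]. Elementwise product with the kernel and sum: 4·2 + 0·1 + 2·-2 + 1·1 + 5·1 + -1·1 + 2·1.

11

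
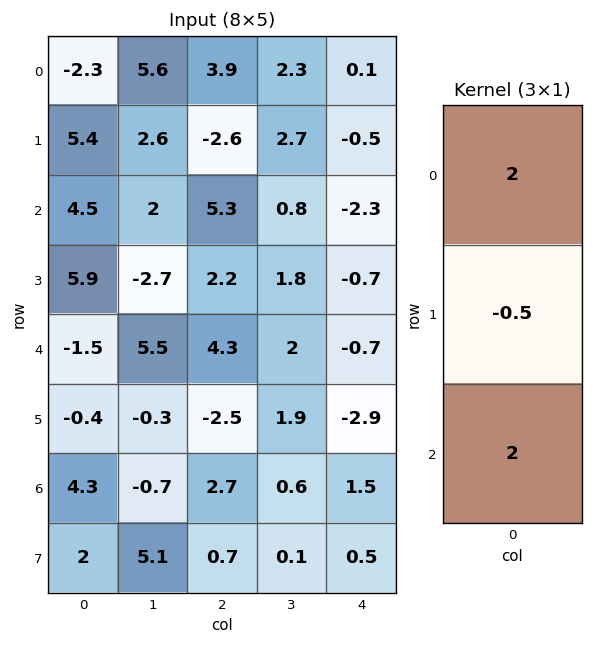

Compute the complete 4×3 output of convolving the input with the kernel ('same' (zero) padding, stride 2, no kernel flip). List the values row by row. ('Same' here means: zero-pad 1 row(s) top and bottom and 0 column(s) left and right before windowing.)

11.95 -7.15 -1.05
20.35 -3.45 -1.25
11.75 -2.75 -6.85
1.05 -4.95 -5.55

Output[0,0]: The receptive field on the zero-padded input at this output position is [0 / -2.3 / 5.4]. Elementwise product with the kernel and sum: 0·2 + -2.3·-0.5 + 5.4·2.
Output[0,1]: The receptive field on the zero-padded input at this output position is [0 / 3.9 / -2.6]. Elementwise product with the kernel and sum: 0·2 + 3.9·-0.5 + -2.6·2.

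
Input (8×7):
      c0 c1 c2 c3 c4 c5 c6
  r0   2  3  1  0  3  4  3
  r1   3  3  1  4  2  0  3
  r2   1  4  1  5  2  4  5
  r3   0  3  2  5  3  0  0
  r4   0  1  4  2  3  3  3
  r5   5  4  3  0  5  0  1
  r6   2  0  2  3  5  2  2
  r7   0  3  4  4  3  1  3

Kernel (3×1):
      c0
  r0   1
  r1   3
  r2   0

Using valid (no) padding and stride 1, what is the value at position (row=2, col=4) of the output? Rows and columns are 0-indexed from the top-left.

The receptive field on the input at this output position is [2 / 3 / 3]. Elementwise product with the kernel and sum: 2·1 + 3·3.

11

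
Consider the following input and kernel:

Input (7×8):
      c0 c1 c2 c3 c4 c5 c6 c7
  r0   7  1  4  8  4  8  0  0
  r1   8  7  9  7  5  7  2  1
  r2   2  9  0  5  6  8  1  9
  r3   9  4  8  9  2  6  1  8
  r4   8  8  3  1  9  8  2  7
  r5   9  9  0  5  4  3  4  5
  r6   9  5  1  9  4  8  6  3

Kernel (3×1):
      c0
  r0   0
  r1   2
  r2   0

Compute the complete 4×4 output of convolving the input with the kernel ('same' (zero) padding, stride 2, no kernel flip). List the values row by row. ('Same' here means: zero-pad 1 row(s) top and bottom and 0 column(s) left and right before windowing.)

14 8 8 0
4 0 12 2
16 6 18 4
18 2 8 12

Output[0,0]: The receptive field on the zero-padded input at this output position is [0 / 7 / 8]. Elementwise product with the kernel and sum: 7·2.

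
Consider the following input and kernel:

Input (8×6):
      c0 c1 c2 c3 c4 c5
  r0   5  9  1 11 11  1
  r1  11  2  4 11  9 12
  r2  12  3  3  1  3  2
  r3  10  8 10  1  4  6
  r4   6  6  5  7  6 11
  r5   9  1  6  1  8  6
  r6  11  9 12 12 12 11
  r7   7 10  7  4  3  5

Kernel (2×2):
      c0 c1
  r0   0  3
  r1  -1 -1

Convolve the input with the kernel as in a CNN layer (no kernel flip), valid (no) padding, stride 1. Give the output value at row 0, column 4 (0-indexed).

The receptive field on the input at this output position is [11 1 / 9 12]. Elementwise product with the kernel and sum: 1·3 + 9·-1 + 12·-1.

-18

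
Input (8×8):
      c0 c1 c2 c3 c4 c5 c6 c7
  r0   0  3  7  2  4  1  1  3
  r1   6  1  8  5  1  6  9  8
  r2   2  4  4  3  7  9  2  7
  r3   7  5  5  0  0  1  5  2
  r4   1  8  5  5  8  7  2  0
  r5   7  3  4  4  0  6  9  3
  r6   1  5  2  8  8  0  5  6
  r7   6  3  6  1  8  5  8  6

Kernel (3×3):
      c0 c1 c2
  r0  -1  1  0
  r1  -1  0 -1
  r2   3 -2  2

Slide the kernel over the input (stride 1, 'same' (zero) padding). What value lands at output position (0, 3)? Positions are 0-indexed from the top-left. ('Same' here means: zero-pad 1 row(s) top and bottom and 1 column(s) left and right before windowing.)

5

The receptive field on the zero-padded input at this output position is [0 0 0 / 7 2 4 / 8 5 1]. Elementwise product with the kernel and sum: 0·-1 + 0·1 + 7·-1 + 4·-1 + 8·3 + 5·-2 + 1·2.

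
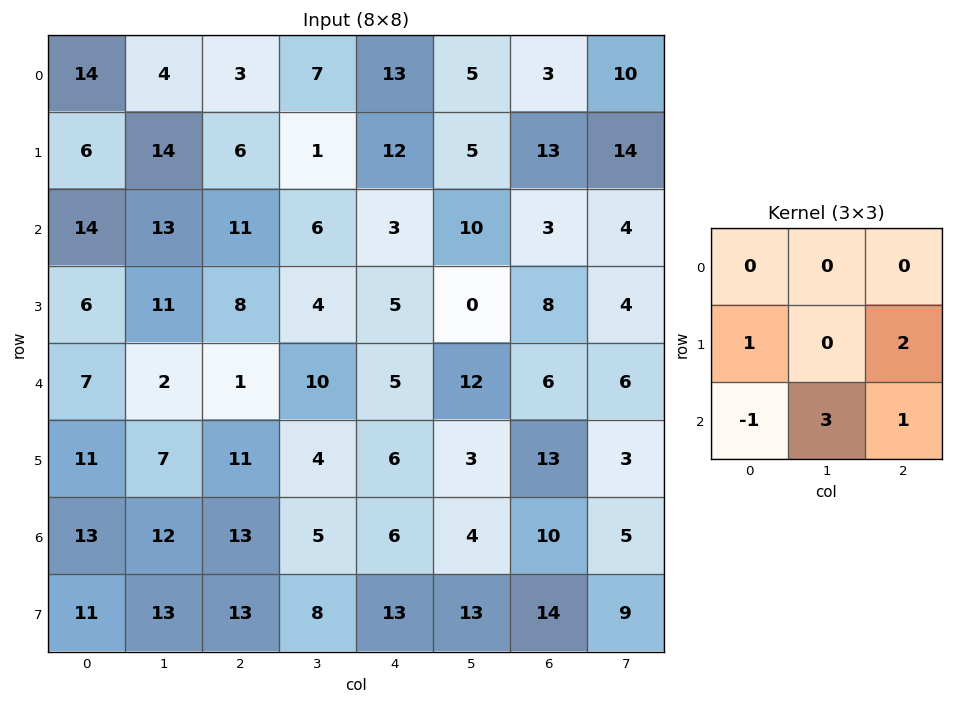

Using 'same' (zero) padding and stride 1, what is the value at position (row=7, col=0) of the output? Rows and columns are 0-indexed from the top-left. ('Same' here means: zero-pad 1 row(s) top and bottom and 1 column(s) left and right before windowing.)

The receptive field on the zero-padded input at this output position is [0 13 12 / 0 11 13 / 0 0 0]. Elementwise product with the kernel and sum: 0·1 + 13·2 + 0·-1 + 0·3 + 0·1.

26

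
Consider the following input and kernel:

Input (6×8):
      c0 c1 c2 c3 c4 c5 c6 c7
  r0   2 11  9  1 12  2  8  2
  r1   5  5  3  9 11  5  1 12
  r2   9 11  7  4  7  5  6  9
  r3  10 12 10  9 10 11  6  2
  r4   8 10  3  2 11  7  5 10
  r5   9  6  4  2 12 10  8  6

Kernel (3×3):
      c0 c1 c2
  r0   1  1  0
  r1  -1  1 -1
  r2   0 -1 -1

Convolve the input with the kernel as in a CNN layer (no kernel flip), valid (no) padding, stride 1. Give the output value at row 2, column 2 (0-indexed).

-13

The receptive field on the input at this output position is [7 4 7 / 10 9 10 / 3 2 11]. Elementwise product with the kernel and sum: 7·1 + 4·1 + 10·-1 + 9·1 + 10·-1 + 2·-1 + 11·-1.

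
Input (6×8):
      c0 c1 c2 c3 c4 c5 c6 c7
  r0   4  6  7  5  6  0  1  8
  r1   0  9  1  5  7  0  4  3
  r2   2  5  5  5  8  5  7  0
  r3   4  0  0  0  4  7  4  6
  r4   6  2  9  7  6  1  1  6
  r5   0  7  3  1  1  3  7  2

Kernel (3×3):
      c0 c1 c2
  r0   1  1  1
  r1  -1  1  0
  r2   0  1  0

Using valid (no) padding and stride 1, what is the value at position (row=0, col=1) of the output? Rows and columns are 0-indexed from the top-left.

The receptive field on the input at this output position is [6 7 5 / 9 1 5 / 5 5 5]. Elementwise product with the kernel and sum: 6·1 + 7·1 + 5·1 + 9·-1 + 1·1 + 5·1.

15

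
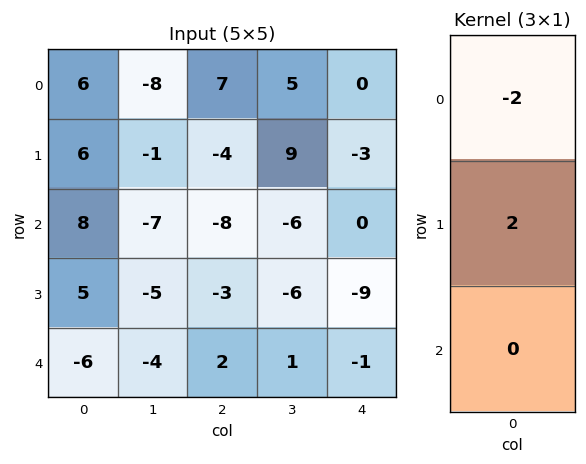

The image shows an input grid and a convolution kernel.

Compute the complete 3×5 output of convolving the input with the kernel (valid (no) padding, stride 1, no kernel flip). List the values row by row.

0 14 -22 8 -6
4 -12 -8 -30 6
-6 4 10 0 -18

Output[0,0]: The receptive field on the input at this output position is [6 / 6 / 8]. Elementwise product with the kernel and sum: 6·-2 + 6·2.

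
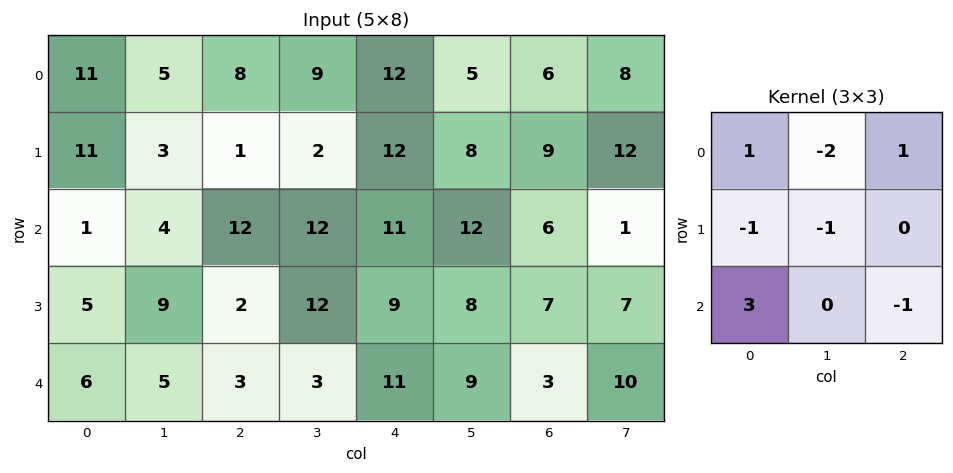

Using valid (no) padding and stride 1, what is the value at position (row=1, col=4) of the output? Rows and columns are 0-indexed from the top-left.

2

The receptive field on the input at this output position is [12 8 9 / 11 12 6 / 9 8 7]. Elementwise product with the kernel and sum: 12·1 + 8·-2 + 9·1 + 11·-1 + 12·-1 + 9·3 + 7·-1.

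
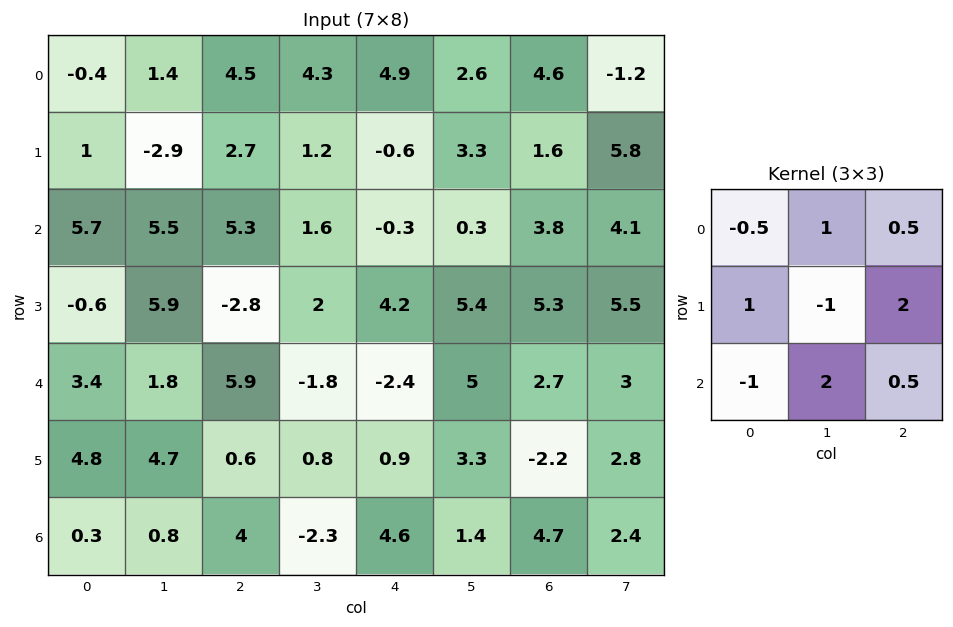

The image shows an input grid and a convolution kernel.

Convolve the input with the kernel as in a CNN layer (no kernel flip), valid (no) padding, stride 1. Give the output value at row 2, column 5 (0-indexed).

The receptive field on the input at this output position is [0.3 3.8 4.1 / 5.4 5.3 5.5 / 5 2.7 3]. Elementwise product with the kernel and sum: 0.3·-0.5 + 3.8·1 + 4.1·0.5 + 5.4·1 + 5.3·-1 + 5.5·2 + 5·-1 + 2.7·2 + 3·0.5.

18.7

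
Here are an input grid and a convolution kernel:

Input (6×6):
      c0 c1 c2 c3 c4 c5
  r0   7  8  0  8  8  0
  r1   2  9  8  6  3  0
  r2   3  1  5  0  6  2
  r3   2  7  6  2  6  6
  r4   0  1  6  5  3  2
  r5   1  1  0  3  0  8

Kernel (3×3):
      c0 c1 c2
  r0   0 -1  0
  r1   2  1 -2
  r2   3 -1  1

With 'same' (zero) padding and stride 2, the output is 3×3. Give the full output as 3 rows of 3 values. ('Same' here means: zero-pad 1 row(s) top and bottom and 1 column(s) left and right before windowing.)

Output[0,0]: The receptive field on the zero-padded input at this output position is [0 0 0 / 0 7 8 / 0 2 9]. Elementwise product with the kernel and sum: 0·-1 + 0·2 + 7·1 + 8·-2 + 0·3 + 2·-1 + 9·1.

-2 25 39
4 16 5
-4 -2 20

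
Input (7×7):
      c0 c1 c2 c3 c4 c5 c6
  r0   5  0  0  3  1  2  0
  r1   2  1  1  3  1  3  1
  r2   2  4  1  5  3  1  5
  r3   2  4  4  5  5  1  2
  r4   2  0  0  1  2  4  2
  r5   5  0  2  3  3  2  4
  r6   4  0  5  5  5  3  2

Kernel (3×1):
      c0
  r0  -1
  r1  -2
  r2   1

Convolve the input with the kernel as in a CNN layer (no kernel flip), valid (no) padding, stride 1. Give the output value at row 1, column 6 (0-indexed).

The receptive field on the input at this output position is [1 / 5 / 2]. Elementwise product with the kernel and sum: 1·-1 + 5·-2 + 2·1.

-9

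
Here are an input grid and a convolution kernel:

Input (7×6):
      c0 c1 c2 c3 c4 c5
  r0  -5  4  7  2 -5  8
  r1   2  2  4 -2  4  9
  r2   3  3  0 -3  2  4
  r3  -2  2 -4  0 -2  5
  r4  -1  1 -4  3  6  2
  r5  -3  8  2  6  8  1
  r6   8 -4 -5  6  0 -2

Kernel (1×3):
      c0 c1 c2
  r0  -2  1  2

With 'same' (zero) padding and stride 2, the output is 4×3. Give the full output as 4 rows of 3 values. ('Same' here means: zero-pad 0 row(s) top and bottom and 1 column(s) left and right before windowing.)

3 3 7
9 -12 16
1 0 4
0 15 -16

Output[0,0]: The receptive field on the zero-padded input at this output position is [0 -5 4]. Elementwise product with the kernel and sum: 0·-2 + -5·1 + 4·2.
Output[0,1]: The receptive field on the zero-padded input at this output position is [4 7 2]. Elementwise product with the kernel and sum: 4·-2 + 7·1 + 2·2.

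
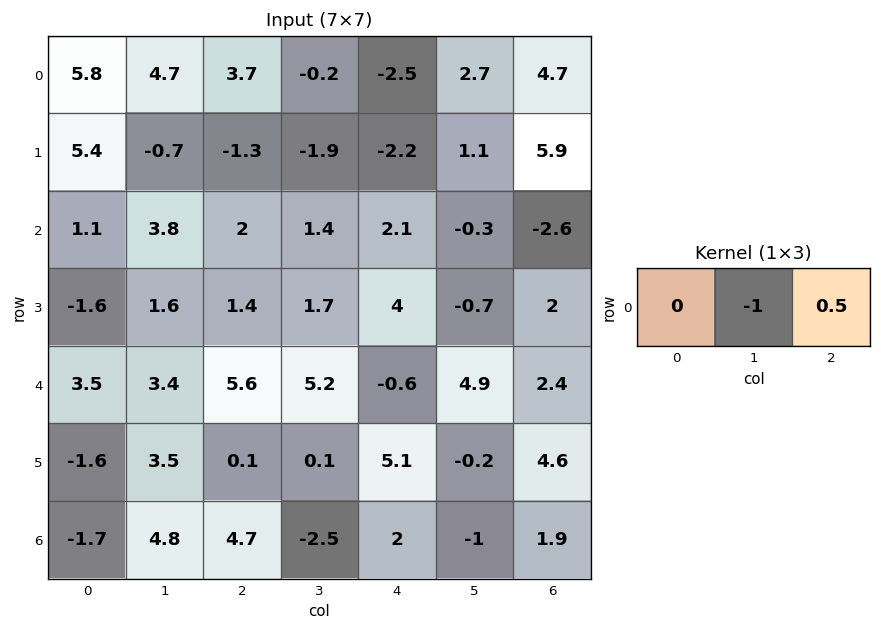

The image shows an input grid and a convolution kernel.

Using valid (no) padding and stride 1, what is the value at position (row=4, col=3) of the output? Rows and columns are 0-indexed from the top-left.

3.05

The receptive field on the input at this output position is [5.2 -0.6 4.9]. Elementwise product with the kernel and sum: -0.6·-1 + 4.9·0.5.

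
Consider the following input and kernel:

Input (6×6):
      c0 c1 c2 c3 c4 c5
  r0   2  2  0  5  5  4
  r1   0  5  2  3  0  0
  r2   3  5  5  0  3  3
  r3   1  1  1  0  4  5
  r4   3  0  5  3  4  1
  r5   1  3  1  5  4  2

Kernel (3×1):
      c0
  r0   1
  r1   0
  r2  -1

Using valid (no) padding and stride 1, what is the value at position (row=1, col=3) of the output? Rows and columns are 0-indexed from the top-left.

The receptive field on the input at this output position is [3 / 0 / 0]. Elementwise product with the kernel and sum: 3·1 + 0·-1.

3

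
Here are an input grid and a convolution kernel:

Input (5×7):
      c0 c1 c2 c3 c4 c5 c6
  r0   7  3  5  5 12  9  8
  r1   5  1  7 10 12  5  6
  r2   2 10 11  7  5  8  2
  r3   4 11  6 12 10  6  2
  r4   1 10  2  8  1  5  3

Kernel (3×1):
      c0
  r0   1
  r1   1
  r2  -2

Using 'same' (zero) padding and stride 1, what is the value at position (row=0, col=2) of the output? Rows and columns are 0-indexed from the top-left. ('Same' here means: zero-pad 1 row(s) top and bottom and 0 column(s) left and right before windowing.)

The receptive field on the zero-padded input at this output position is [0 / 5 / 7]. Elementwise product with the kernel and sum: 0·1 + 5·1 + 7·-2.

-9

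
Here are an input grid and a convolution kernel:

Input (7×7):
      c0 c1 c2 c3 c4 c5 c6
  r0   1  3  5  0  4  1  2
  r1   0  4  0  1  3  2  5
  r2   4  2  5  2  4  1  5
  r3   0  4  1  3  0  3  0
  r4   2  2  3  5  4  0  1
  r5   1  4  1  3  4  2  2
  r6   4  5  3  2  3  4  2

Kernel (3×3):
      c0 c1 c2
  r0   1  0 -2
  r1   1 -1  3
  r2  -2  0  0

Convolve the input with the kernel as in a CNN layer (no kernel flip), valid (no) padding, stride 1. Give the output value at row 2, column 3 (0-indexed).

2

The receptive field on the input at this output position is [2 4 1 / 3 0 3 / 5 4 0]. Elementwise product with the kernel and sum: 2·1 + 1·-2 + 3·1 + 0·-1 + 3·3 + 5·-2.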